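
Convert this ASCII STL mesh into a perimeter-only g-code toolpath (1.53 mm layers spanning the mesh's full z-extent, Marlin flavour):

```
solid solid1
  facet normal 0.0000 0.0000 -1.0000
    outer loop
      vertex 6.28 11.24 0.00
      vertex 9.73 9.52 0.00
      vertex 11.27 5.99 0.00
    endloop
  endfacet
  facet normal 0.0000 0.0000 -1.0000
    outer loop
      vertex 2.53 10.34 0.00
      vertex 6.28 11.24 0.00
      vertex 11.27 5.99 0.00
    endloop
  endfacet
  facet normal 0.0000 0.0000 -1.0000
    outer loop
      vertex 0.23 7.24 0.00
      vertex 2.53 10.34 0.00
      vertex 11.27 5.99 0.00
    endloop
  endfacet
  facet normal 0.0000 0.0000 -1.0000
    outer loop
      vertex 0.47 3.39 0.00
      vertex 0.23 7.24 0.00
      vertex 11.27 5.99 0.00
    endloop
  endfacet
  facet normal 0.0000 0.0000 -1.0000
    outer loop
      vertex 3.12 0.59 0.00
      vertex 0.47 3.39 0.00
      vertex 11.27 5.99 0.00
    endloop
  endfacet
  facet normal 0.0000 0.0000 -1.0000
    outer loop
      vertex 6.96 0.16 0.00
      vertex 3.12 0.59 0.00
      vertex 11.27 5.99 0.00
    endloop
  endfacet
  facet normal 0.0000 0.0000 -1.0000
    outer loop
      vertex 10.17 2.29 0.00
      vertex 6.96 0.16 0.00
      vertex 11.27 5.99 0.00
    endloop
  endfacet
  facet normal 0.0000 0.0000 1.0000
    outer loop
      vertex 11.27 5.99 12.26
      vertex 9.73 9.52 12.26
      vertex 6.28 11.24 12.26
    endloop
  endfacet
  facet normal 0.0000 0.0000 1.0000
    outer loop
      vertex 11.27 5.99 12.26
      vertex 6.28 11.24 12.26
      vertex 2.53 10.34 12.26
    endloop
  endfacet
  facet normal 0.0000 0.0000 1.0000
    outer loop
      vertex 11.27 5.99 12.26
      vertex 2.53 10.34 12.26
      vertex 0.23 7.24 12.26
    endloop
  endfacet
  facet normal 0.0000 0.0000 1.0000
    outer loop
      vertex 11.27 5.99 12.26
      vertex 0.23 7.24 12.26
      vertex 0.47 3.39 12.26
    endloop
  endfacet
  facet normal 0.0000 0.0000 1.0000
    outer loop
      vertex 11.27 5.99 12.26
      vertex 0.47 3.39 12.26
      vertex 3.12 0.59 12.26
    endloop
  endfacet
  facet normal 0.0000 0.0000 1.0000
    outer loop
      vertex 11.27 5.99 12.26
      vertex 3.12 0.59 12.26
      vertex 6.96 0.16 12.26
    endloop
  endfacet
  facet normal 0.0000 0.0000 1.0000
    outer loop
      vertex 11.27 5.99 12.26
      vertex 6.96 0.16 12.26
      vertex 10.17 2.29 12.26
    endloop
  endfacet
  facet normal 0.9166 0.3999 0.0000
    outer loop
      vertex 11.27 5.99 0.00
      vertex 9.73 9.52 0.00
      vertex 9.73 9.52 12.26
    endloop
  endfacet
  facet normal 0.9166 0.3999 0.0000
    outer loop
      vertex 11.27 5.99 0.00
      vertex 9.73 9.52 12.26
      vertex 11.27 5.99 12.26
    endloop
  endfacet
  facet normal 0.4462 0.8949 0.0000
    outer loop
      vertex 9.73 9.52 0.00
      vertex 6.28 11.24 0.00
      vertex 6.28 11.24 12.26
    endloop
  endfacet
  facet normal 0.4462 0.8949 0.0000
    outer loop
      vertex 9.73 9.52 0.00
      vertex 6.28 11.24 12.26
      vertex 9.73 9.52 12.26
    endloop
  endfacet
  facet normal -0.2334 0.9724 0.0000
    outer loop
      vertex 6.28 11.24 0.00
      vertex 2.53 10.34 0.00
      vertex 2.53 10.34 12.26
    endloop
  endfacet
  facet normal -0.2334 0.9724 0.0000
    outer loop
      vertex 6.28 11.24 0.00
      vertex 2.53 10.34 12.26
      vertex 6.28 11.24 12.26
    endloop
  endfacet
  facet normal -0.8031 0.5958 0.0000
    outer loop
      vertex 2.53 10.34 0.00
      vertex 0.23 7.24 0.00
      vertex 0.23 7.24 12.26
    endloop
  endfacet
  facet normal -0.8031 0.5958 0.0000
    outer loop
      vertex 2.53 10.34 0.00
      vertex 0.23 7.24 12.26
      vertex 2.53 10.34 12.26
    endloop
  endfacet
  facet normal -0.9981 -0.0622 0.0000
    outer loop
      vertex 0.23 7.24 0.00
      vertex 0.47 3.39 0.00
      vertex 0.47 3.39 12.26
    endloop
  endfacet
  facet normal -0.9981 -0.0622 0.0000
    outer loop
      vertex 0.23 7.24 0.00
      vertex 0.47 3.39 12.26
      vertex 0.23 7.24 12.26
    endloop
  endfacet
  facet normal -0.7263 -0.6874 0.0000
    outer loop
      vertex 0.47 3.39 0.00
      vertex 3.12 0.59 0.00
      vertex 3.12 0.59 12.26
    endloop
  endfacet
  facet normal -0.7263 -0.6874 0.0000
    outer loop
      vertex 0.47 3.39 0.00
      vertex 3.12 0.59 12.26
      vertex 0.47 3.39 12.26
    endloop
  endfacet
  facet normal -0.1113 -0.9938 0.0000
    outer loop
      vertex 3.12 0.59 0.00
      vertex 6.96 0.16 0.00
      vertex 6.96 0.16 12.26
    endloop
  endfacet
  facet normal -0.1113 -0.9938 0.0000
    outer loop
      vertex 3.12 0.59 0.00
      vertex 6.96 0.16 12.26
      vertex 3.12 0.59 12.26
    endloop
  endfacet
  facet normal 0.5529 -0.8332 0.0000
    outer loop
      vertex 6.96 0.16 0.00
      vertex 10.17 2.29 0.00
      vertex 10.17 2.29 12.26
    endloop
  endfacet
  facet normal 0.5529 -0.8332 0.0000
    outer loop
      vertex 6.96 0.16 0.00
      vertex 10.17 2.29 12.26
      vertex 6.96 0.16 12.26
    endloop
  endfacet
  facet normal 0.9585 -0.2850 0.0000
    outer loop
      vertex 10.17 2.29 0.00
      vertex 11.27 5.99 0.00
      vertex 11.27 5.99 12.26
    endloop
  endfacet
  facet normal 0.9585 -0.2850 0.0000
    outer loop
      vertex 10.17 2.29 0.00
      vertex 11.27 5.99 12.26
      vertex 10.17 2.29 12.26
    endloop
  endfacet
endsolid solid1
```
; perimeter-only toolpath
G21 ; units = mm
G90 ; absolute positioning
G28 ; home
; layer 1
G0 Z1.53
G0 X11.27 Y5.99
G1 X9.73 Y9.52
G1 X6.28 Y11.24
G1 X2.53 Y10.34
G1 X0.23 Y7.24
G1 X0.47 Y3.39
G1 X3.12 Y0.59
G1 X6.96 Y0.16
G1 X10.17 Y2.29
G1 X11.27 Y5.99
; layer 2
G0 Z3.06
G0 X11.27 Y5.99
G1 X9.73 Y9.52
G1 X6.28 Y11.24
G1 X2.53 Y10.34
G1 X0.23 Y7.24
G1 X0.47 Y3.39
G1 X3.12 Y0.59
G1 X6.96 Y0.16
G1 X10.17 Y2.29
G1 X11.27 Y5.99
; layer 3
G0 Z4.60
G0 X11.27 Y5.99
G1 X9.73 Y9.52
G1 X6.28 Y11.24
G1 X2.53 Y10.34
G1 X0.23 Y7.24
G1 X0.47 Y3.39
G1 X3.12 Y0.59
G1 X6.96 Y0.16
G1 X10.17 Y2.29
G1 X11.27 Y5.99
; layer 4
G0 Z6.13
G0 X11.27 Y5.99
G1 X9.73 Y9.52
G1 X6.28 Y11.24
G1 X2.53 Y10.34
G1 X0.23 Y7.24
G1 X0.47 Y3.39
G1 X3.12 Y0.59
G1 X6.96 Y0.16
G1 X10.17 Y2.29
G1 X11.27 Y5.99
; layer 5
G0 Z7.66
G0 X11.27 Y5.99
G1 X9.73 Y9.52
G1 X6.28 Y11.24
G1 X2.53 Y10.34
G1 X0.23 Y7.24
G1 X0.47 Y3.39
G1 X3.12 Y0.59
G1 X6.96 Y0.16
G1 X10.17 Y2.29
G1 X11.27 Y5.99
; layer 6
G0 Z9.20
G0 X11.27 Y5.99
G1 X9.73 Y9.52
G1 X6.28 Y11.24
G1 X2.53 Y10.34
G1 X0.23 Y7.24
G1 X0.47 Y3.39
G1 X3.12 Y0.59
G1 X6.96 Y0.16
G1 X10.17 Y2.29
G1 X11.27 Y5.99
; layer 7
G0 Z10.73
G0 X11.27 Y5.99
G1 X9.73 Y9.52
G1 X6.28 Y11.24
G1 X2.53 Y10.34
G1 X0.23 Y7.24
G1 X0.47 Y3.39
G1 X3.12 Y0.59
G1 X6.96 Y0.16
G1 X10.17 Y2.29
G1 X11.27 Y5.99
; layer 8
G0 Z12.26
G0 X11.27 Y5.99
G1 X9.73 Y9.52
G1 X6.28 Y11.24
G1 X2.53 Y10.34
G1 X0.23 Y7.24
G1 X0.47 Y3.39
G1 X3.12 Y0.59
G1 X6.96 Y0.16
G1 X10.17 Y2.29
G1 X11.27 Y5.99
M2 ; end

The solid is a regular 9-sided prism (a cylinder approximated with 9 flat sides), circumscribed radius ≈ 5.64 mm, height ≈ 12.3 mm. Slicing at Δz = 1.53 mm — 8 equal slices spanning the solid's height, so layer i sits at z = i·h/8 — gives 8 non-empty perimeters. Each is a 9-segment closed polygon; G0 lifts to the layer z and rapids to the start vertex, then G1 traces the edges.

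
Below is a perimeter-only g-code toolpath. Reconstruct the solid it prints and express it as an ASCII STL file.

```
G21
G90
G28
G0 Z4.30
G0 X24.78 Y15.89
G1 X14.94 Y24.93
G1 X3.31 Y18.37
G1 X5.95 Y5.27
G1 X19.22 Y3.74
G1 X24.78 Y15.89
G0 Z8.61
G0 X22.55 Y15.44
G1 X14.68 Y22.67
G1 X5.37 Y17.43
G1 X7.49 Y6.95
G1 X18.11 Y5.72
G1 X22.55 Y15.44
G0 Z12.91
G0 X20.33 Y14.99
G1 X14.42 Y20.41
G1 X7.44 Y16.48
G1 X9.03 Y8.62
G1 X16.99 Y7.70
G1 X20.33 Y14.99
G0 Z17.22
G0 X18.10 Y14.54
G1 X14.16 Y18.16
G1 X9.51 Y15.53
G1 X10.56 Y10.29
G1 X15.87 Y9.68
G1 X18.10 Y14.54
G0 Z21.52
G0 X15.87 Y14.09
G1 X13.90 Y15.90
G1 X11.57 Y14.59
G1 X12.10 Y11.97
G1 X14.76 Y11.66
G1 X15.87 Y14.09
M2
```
solid part
  facet normal 0.0000 0.0000 -1.0000
    outer loop
      vertex 1.24 19.32 0.00
      vertex 15.20 27.19 0.00
      vertex 27.01 16.34 0.00
    endloop
  endfacet
  facet normal 0.0000 0.0000 -1.0000
    outer loop
      vertex 4.41 3.60 0.00
      vertex 1.24 19.32 0.00
      vertex 27.01 16.34 0.00
    endloop
  endfacet
  facet normal 0.0000 0.0000 -1.0000
    outer loop
      vertex 20.34 1.76 0.00
      vertex 4.41 3.60 0.00
      vertex 27.01 16.34 0.00
    endloop
  endfacet
  facet normal 0.6222 0.6772 0.3928
    outer loop
      vertex 27.01 16.34 0.00
      vertex 15.20 27.19 0.00
      vertex 13.64 13.64 25.83
    endloop
  endfacet
  facet normal -0.4516 0.8010 0.3929
    outer loop
      vertex 15.20 27.19 0.00
      vertex 1.24 19.32 0.00
      vertex 13.64 13.64 25.83
    endloop
  endfacet
  facet normal -0.9015 -0.1818 0.3928
    outer loop
      vertex 1.24 19.32 0.00
      vertex 4.41 3.60 0.00
      vertex 13.64 13.64 25.83
    endloop
  endfacet
  facet normal -0.1055 -0.9136 0.3928
    outer loop
      vertex 4.41 3.60 0.00
      vertex 20.34 1.76 0.00
      vertex 13.64 13.64 25.83
    endloop
  endfacet
  facet normal 0.8362 -0.3826 0.3929
    outer loop
      vertex 20.34 1.76 0.00
      vertex 27.01 16.34 0.00
      vertex 13.64 13.64 25.83
    endloop
  endfacet
endsolid part

The G0 Z moves step by Δz≈4.30 mm. The G1 loops shrink linearly with z, so the solid tapers from its base footprint up to z≈25.8. Closing with a flat bottom cap and the tapered top and triangulating gives 8 facets — a regular 5-sided pyramid, base circumscribed radius ≈ 13.6 mm, apex at z ≈ 25.8 mm.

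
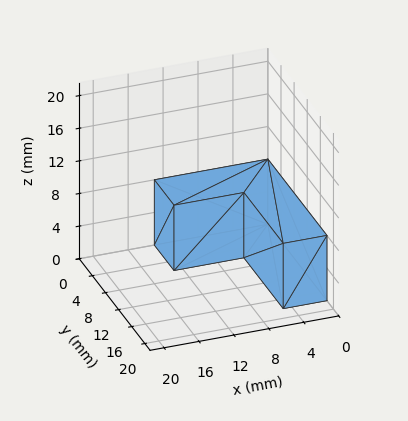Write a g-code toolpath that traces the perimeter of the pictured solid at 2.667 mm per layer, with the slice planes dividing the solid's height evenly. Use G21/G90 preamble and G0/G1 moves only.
Reading the render: the shape is an L-shaped prism: outer 13 × 18 mm, arm thicknesses ≈ 6 mm (horizontal) and 5 mm (vertical), extruded 8 mm in z (dimensions read to the nearest mm from the axis ticks). For the g-code, the solid's height is divided into equal slices at the stated Δz and each level perimeter traced with G1 moves after a G0 lift.

; perimeter-only toolpath
G21 ; units = mm
G90 ; absolute positioning
G28 ; home
; layer 1
G0 Z2.667
G0 X0.000 Y0.000
G1 X13.000 Y0.000
G1 X13.000 Y6.000
G1 X5.000 Y6.000
G1 X5.000 Y18.000
G1 X0.000 Y18.000
G1 X0.000 Y0.000
; layer 2
G0 Z5.333
G0 X0.000 Y0.000
G1 X13.000 Y0.000
G1 X13.000 Y6.000
G1 X5.000 Y6.000
G1 X5.000 Y18.000
G1 X0.000 Y18.000
G1 X0.000 Y0.000
; layer 3
G0 Z8.000
G0 X0.000 Y0.000
G1 X13.000 Y0.000
G1 X13.000 Y6.000
G1 X5.000 Y6.000
G1 X5.000 Y18.000
G1 X0.000 Y18.000
G1 X0.000 Y0.000
M2 ; end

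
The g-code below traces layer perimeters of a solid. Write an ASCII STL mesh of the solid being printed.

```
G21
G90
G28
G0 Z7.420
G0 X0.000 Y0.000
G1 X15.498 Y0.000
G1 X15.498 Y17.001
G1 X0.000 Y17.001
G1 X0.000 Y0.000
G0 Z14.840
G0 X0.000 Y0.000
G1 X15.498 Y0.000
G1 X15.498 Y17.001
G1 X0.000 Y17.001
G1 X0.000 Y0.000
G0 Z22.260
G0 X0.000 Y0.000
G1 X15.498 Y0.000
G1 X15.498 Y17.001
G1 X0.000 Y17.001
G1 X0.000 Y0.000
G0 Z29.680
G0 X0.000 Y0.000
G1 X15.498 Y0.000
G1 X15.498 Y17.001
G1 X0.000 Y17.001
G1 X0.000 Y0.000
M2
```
solid part
  facet normal 0.0000 0.0000 -1.0000
    outer loop
      vertex 15.498 17.001 0.000
      vertex 15.498 0.000 0.000
      vertex 0.000 0.000 0.000
    endloop
  endfacet
  facet normal 0.0000 0.0000 -1.0000
    outer loop
      vertex 0.000 17.001 0.000
      vertex 15.498 17.001 0.000
      vertex 0.000 0.000 0.000
    endloop
  endfacet
  facet normal 0.0000 0.0000 1.0000
    outer loop
      vertex 0.000 0.000 29.680
      vertex 15.498 0.000 29.680
      vertex 15.498 17.001 29.680
    endloop
  endfacet
  facet normal 0.0000 0.0000 1.0000
    outer loop
      vertex 0.000 0.000 29.680
      vertex 15.498 17.001 29.680
      vertex 0.000 17.001 29.680
    endloop
  endfacet
  facet normal 0.0000 -1.0000 0.0000
    outer loop
      vertex 0.000 0.000 0.000
      vertex 15.498 0.000 0.000
      vertex 15.498 0.000 29.680
    endloop
  endfacet
  facet normal 0.0000 -1.0000 0.0000
    outer loop
      vertex 0.000 0.000 0.000
      vertex 15.498 0.000 29.680
      vertex 0.000 0.000 29.680
    endloop
  endfacet
  facet normal 0.0000 1.0000 0.0000
    outer loop
      vertex 15.498 17.001 29.680
      vertex 15.498 17.001 0.000
      vertex 0.000 17.001 0.000
    endloop
  endfacet
  facet normal 0.0000 1.0000 0.0000
    outer loop
      vertex 0.000 17.001 29.680
      vertex 15.498 17.001 29.680
      vertex 0.000 17.001 0.000
    endloop
  endfacet
  facet normal -1.0000 0.0000 0.0000
    outer loop
      vertex 0.000 17.001 29.680
      vertex 0.000 17.001 0.000
      vertex 0.000 0.000 0.000
    endloop
  endfacet
  facet normal -1.0000 0.0000 0.0000
    outer loop
      vertex 0.000 0.000 29.680
      vertex 0.000 17.001 29.680
      vertex 0.000 0.000 0.000
    endloop
  endfacet
  facet normal 1.0000 0.0000 0.0000
    outer loop
      vertex 15.498 0.000 0.000
      vertex 15.498 17.001 0.000
      vertex 15.498 17.001 29.680
    endloop
  endfacet
  facet normal 1.0000 0.0000 0.0000
    outer loop
      vertex 15.498 0.000 0.000
      vertex 15.498 17.001 29.680
      vertex 15.498 0.000 29.680
    endloop
  endfacet
endsolid part

The G0 Z moves step by Δz≈7.420 mm. Every layer's G1 loop is the same polygon, so the solid is a straight extrusion of it from z=0 to z≈29.7. Closing with flat bottom and top caps and triangulating gives 12 facets — a rectangular box, roughly 15.5 × 17 mm footprint and 29.7 mm tall.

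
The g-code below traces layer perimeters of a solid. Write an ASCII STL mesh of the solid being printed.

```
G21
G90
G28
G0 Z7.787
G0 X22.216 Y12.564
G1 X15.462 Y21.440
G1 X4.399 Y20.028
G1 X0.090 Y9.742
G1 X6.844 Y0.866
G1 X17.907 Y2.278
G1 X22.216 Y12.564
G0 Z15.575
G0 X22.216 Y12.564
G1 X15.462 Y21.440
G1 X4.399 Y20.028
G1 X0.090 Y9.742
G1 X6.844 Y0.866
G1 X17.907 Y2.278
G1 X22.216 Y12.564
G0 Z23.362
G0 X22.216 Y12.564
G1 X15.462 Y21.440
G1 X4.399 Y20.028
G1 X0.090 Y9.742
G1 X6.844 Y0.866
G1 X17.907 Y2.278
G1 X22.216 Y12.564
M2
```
solid part
  facet normal 0.0000 0.0000 -1.0000
    outer loop
      vertex 4.399 20.028 0.000
      vertex 15.462 21.440 0.000
      vertex 22.216 12.564 0.000
    endloop
  endfacet
  facet normal 0.0000 0.0000 -1.0000
    outer loop
      vertex 0.090 9.742 0.000
      vertex 4.399 20.028 0.000
      vertex 22.216 12.564 0.000
    endloop
  endfacet
  facet normal 0.0000 0.0000 -1.0000
    outer loop
      vertex 6.844 0.866 0.000
      vertex 0.090 9.742 0.000
      vertex 22.216 12.564 0.000
    endloop
  endfacet
  facet normal 0.0000 0.0000 -1.0000
    outer loop
      vertex 17.907 2.278 0.000
      vertex 6.844 0.866 0.000
      vertex 22.216 12.564 0.000
    endloop
  endfacet
  facet normal 0.0000 0.0000 1.0000
    outer loop
      vertex 22.216 12.564 23.362
      vertex 15.462 21.440 23.362
      vertex 4.399 20.028 23.362
    endloop
  endfacet
  facet normal 0.0000 0.0000 1.0000
    outer loop
      vertex 22.216 12.564 23.362
      vertex 4.399 20.028 23.362
      vertex 0.090 9.742 23.362
    endloop
  endfacet
  facet normal 0.0000 0.0000 1.0000
    outer loop
      vertex 22.216 12.564 23.362
      vertex 0.090 9.742 23.362
      vertex 6.844 0.866 23.362
    endloop
  endfacet
  facet normal 0.0000 0.0000 1.0000
    outer loop
      vertex 22.216 12.564 23.362
      vertex 6.844 0.866 23.362
      vertex 17.907 2.278 23.362
    endloop
  endfacet
  facet normal 0.7958 0.6056 0.0000
    outer loop
      vertex 22.216 12.564 0.000
      vertex 15.462 21.440 0.000
      vertex 15.462 21.440 23.362
    endloop
  endfacet
  facet normal 0.7958 0.6056 0.0000
    outer loop
      vertex 22.216 12.564 0.000
      vertex 15.462 21.440 23.362
      vertex 22.216 12.564 23.362
    endloop
  endfacet
  facet normal -0.1266 0.9920 0.0000
    outer loop
      vertex 15.462 21.440 0.000
      vertex 4.399 20.028 0.000
      vertex 4.399 20.028 23.362
    endloop
  endfacet
  facet normal -0.1266 0.9920 0.0000
    outer loop
      vertex 15.462 21.440 0.000
      vertex 4.399 20.028 23.362
      vertex 15.462 21.440 23.362
    endloop
  endfacet
  facet normal -0.9223 0.3864 0.0000
    outer loop
      vertex 4.399 20.028 0.000
      vertex 0.090 9.742 0.000
      vertex 0.090 9.742 23.362
    endloop
  endfacet
  facet normal -0.9223 0.3864 0.0000
    outer loop
      vertex 4.399 20.028 0.000
      vertex 0.090 9.742 23.362
      vertex 4.399 20.028 23.362
    endloop
  endfacet
  facet normal -0.7958 -0.6056 0.0000
    outer loop
      vertex 0.090 9.742 0.000
      vertex 6.844 0.866 0.000
      vertex 6.844 0.866 23.362
    endloop
  endfacet
  facet normal -0.7958 -0.6056 0.0000
    outer loop
      vertex 0.090 9.742 0.000
      vertex 6.844 0.866 23.362
      vertex 0.090 9.742 23.362
    endloop
  endfacet
  facet normal 0.1266 -0.9920 0.0000
    outer loop
      vertex 6.844 0.866 0.000
      vertex 17.907 2.278 0.000
      vertex 17.907 2.278 23.362
    endloop
  endfacet
  facet normal 0.1266 -0.9920 0.0000
    outer loop
      vertex 6.844 0.866 0.000
      vertex 17.907 2.278 23.362
      vertex 6.844 0.866 23.362
    endloop
  endfacet
  facet normal 0.9223 -0.3864 0.0000
    outer loop
      vertex 17.907 2.278 0.000
      vertex 22.216 12.564 0.000
      vertex 22.216 12.564 23.362
    endloop
  endfacet
  facet normal 0.9223 -0.3864 0.0000
    outer loop
      vertex 17.907 2.278 0.000
      vertex 22.216 12.564 23.362
      vertex 17.907 2.278 23.362
    endloop
  endfacet
endsolid part

The G0 Z moves step by Δz≈7.787 mm. Every layer's G1 loop is the same polygon, so the solid is a straight extrusion of it from z=0 to z≈23.4. Closing with flat bottom and top caps and triangulating gives 20 facets — a regular 6-sided prism (a cylinder approximated with 6 flat sides), circumscribed radius ≈ 11.2 mm, height ≈ 23.4 mm.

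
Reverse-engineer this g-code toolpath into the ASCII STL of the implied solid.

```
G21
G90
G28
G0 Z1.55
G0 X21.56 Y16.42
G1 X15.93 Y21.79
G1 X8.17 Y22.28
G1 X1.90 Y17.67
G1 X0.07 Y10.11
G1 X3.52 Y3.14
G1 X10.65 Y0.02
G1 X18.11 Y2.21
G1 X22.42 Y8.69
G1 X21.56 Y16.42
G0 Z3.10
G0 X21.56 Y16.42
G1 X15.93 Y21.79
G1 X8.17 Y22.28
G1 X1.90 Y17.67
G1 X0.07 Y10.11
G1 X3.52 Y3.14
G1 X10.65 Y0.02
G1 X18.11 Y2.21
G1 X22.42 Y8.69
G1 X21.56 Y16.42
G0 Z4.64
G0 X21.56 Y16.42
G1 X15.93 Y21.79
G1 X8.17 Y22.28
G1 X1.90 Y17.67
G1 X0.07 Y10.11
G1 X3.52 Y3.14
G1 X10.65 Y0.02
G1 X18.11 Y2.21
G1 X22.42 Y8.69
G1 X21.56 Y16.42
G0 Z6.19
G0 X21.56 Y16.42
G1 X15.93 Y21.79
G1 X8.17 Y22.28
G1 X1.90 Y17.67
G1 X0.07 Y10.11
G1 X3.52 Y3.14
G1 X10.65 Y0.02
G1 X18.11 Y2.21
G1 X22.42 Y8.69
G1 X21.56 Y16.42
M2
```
solid part
  facet normal 0.0000 0.0000 -1.0000
    outer loop
      vertex 8.17 22.28 0.00
      vertex 15.93 21.79 0.00
      vertex 21.56 16.42 0.00
    endloop
  endfacet
  facet normal 0.0000 0.0000 -1.0000
    outer loop
      vertex 1.90 17.67 0.00
      vertex 8.17 22.28 0.00
      vertex 21.56 16.42 0.00
    endloop
  endfacet
  facet normal 0.0000 0.0000 -1.0000
    outer loop
      vertex 0.07 10.11 0.00
      vertex 1.90 17.67 0.00
      vertex 21.56 16.42 0.00
    endloop
  endfacet
  facet normal 0.0000 0.0000 -1.0000
    outer loop
      vertex 3.52 3.14 0.00
      vertex 0.07 10.11 0.00
      vertex 21.56 16.42 0.00
    endloop
  endfacet
  facet normal 0.0000 0.0000 -1.0000
    outer loop
      vertex 10.65 0.02 0.00
      vertex 3.52 3.14 0.00
      vertex 21.56 16.42 0.00
    endloop
  endfacet
  facet normal 0.0000 0.0000 -1.0000
    outer loop
      vertex 18.11 2.21 0.00
      vertex 10.65 0.02 0.00
      vertex 21.56 16.42 0.00
    endloop
  endfacet
  facet normal 0.0000 0.0000 -1.0000
    outer loop
      vertex 22.42 8.69 0.00
      vertex 18.11 2.21 0.00
      vertex 21.56 16.42 0.00
    endloop
  endfacet
  facet normal 0.0000 0.0000 1.0000
    outer loop
      vertex 21.56 16.42 6.19
      vertex 15.93 21.79 6.19
      vertex 8.17 22.28 6.19
    endloop
  endfacet
  facet normal 0.0000 0.0000 1.0000
    outer loop
      vertex 21.56 16.42 6.19
      vertex 8.17 22.28 6.19
      vertex 1.90 17.67 6.19
    endloop
  endfacet
  facet normal 0.0000 0.0000 1.0000
    outer loop
      vertex 21.56 16.42 6.19
      vertex 1.90 17.67 6.19
      vertex 0.07 10.11 6.19
    endloop
  endfacet
  facet normal 0.0000 0.0000 1.0000
    outer loop
      vertex 21.56 16.42 6.19
      vertex 0.07 10.11 6.19
      vertex 3.52 3.14 6.19
    endloop
  endfacet
  facet normal 0.0000 0.0000 1.0000
    outer loop
      vertex 21.56 16.42 6.19
      vertex 3.52 3.14 6.19
      vertex 10.65 0.02 6.19
    endloop
  endfacet
  facet normal 0.0000 0.0000 1.0000
    outer loop
      vertex 21.56 16.42 6.19
      vertex 10.65 0.02 6.19
      vertex 18.11 2.21 6.19
    endloop
  endfacet
  facet normal 0.0000 0.0000 1.0000
    outer loop
      vertex 21.56 16.42 6.19
      vertex 18.11 2.21 6.19
      vertex 22.42 8.69 6.19
    endloop
  endfacet
  facet normal 0.6902 0.7236 0.0000
    outer loop
      vertex 21.56 16.42 0.00
      vertex 15.93 21.79 0.00
      vertex 15.93 21.79 6.19
    endloop
  endfacet
  facet normal 0.6902 0.7236 0.0000
    outer loop
      vertex 21.56 16.42 0.00
      vertex 15.93 21.79 6.19
      vertex 21.56 16.42 6.19
    endloop
  endfacet
  facet normal 0.0630 0.9980 0.0000
    outer loop
      vertex 15.93 21.79 0.00
      vertex 8.17 22.28 0.00
      vertex 8.17 22.28 6.19
    endloop
  endfacet
  facet normal 0.0630 0.9980 0.0000
    outer loop
      vertex 15.93 21.79 0.00
      vertex 8.17 22.28 6.19
      vertex 15.93 21.79 6.19
    endloop
  endfacet
  facet normal -0.5924 0.8057 0.0000
    outer loop
      vertex 8.17 22.28 0.00
      vertex 1.90 17.67 0.00
      vertex 1.90 17.67 6.19
    endloop
  endfacet
  facet normal -0.5924 0.8057 0.0000
    outer loop
      vertex 8.17 22.28 0.00
      vertex 1.90 17.67 6.19
      vertex 8.17 22.28 6.19
    endloop
  endfacet
  facet normal -0.9719 0.2353 0.0000
    outer loop
      vertex 1.90 17.67 0.00
      vertex 0.07 10.11 0.00
      vertex 0.07 10.11 6.19
    endloop
  endfacet
  facet normal -0.9719 0.2353 0.0000
    outer loop
      vertex 1.90 17.67 0.00
      vertex 0.07 10.11 6.19
      vertex 1.90 17.67 6.19
    endloop
  endfacet
  facet normal -0.8962 -0.4436 0.0000
    outer loop
      vertex 0.07 10.11 0.00
      vertex 3.52 3.14 0.00
      vertex 3.52 3.14 6.19
    endloop
  endfacet
  facet normal -0.8962 -0.4436 0.0000
    outer loop
      vertex 0.07 10.11 0.00
      vertex 3.52 3.14 6.19
      vertex 0.07 10.11 6.19
    endloop
  endfacet
  facet normal -0.4009 -0.9161 0.0000
    outer loop
      vertex 3.52 3.14 0.00
      vertex 10.65 0.02 0.00
      vertex 10.65 0.02 6.19
    endloop
  endfacet
  facet normal -0.4009 -0.9161 0.0000
    outer loop
      vertex 3.52 3.14 0.00
      vertex 10.65 0.02 6.19
      vertex 3.52 3.14 6.19
    endloop
  endfacet
  facet normal 0.2817 -0.9595 0.0000
    outer loop
      vertex 10.65 0.02 0.00
      vertex 18.11 2.21 0.00
      vertex 18.11 2.21 6.19
    endloop
  endfacet
  facet normal 0.2817 -0.9595 0.0000
    outer loop
      vertex 10.65 0.02 0.00
      vertex 18.11 2.21 6.19
      vertex 10.65 0.02 6.19
    endloop
  endfacet
  facet normal 0.8326 -0.5538 0.0000
    outer loop
      vertex 18.11 2.21 0.00
      vertex 22.42 8.69 0.00
      vertex 22.42 8.69 6.19
    endloop
  endfacet
  facet normal 0.8326 -0.5538 0.0000
    outer loop
      vertex 18.11 2.21 0.00
      vertex 22.42 8.69 6.19
      vertex 18.11 2.21 6.19
    endloop
  endfacet
  facet normal 0.9939 0.1106 0.0000
    outer loop
      vertex 22.42 8.69 0.00
      vertex 21.56 16.42 0.00
      vertex 21.56 16.42 6.19
    endloop
  endfacet
  facet normal 0.9939 0.1106 0.0000
    outer loop
      vertex 22.42 8.69 0.00
      vertex 21.56 16.42 6.19
      vertex 22.42 8.69 6.19
    endloop
  endfacet
endsolid part

The G0 Z moves step by Δz≈1.55 mm. Every layer's G1 loop is the same polygon, so the solid is a straight extrusion of it from z=0 to z≈6.19. Closing with flat bottom and top caps and triangulating gives 32 facets — a regular 9-sided prism (a cylinder approximated with 9 flat sides), circumscribed radius ≈ 11.4 mm, height ≈ 6.19 mm.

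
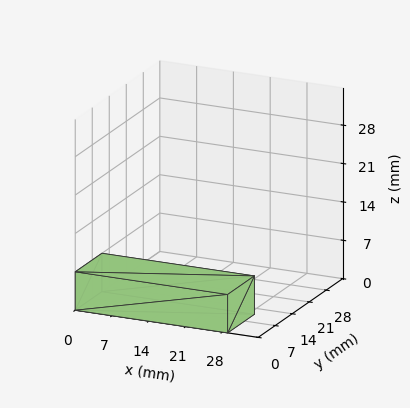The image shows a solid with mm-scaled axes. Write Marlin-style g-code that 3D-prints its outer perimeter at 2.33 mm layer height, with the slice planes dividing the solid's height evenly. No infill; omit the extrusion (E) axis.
Reading the render: the shape is a rectangular box, roughly 29 × 11 mm footprint and 7 mm tall (dimensions read to the nearest mm from the axis ticks). For the g-code, the solid's height is divided into equal slices at the stated Δz and each level perimeter traced with G1 moves after a G0 lift.

; perimeter-only toolpath
G21 ; units = mm
G90 ; absolute positioning
G28 ; home
; layer 1
G0 Z2.33
G0 X0.00 Y0.00
G1 X29.00 Y0.00
G1 X29.00 Y11.00
G1 X0.00 Y11.00
G1 X0.00 Y0.00
; layer 2
G0 Z4.67
G0 X0.00 Y0.00
G1 X29.00 Y0.00
G1 X29.00 Y11.00
G1 X0.00 Y11.00
G1 X0.00 Y0.00
; layer 3
G0 Z7.00
G0 X0.00 Y0.00
G1 X29.00 Y0.00
G1 X29.00 Y11.00
G1 X0.00 Y11.00
G1 X0.00 Y0.00
M2 ; end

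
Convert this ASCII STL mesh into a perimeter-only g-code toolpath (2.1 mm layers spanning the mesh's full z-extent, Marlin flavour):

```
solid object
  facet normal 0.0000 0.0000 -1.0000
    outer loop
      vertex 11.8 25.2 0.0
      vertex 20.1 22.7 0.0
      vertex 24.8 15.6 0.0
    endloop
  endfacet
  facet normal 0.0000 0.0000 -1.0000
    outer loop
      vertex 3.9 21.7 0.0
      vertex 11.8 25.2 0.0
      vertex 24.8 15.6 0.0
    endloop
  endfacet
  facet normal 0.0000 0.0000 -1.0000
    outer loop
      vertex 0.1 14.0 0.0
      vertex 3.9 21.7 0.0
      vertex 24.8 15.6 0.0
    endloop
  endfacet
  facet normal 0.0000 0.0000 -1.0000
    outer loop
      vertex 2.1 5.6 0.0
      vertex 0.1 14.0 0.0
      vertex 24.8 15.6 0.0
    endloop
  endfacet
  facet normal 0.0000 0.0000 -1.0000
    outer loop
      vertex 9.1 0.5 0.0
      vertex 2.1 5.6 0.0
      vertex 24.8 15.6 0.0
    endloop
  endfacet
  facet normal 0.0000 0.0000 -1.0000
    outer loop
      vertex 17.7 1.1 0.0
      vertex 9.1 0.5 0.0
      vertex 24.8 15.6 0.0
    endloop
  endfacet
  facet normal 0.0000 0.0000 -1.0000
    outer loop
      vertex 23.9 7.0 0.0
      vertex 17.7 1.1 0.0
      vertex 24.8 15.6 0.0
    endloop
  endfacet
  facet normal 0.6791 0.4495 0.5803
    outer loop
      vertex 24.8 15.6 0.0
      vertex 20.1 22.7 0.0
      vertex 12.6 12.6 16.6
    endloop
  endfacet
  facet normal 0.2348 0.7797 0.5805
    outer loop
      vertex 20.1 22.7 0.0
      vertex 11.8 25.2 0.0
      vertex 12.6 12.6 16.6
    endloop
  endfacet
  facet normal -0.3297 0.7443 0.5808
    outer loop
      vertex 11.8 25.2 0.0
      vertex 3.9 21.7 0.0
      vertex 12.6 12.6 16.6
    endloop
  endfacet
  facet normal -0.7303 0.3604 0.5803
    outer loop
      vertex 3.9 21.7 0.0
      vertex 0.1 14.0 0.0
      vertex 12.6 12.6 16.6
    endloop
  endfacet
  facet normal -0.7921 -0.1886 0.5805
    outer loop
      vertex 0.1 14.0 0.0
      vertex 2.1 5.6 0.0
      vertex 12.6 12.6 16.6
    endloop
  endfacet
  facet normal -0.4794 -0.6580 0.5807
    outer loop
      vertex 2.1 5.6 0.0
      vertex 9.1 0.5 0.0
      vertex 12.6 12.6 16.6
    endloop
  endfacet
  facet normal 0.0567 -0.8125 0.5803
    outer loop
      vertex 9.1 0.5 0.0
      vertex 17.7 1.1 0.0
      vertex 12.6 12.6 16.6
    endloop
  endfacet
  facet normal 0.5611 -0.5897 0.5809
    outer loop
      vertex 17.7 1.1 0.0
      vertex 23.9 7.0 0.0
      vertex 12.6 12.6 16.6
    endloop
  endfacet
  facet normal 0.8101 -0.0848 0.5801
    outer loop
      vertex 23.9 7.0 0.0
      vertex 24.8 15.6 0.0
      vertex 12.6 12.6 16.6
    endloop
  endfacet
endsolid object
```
; perimeter-only toolpath
G21 ; units = mm
G90 ; absolute positioning
G28 ; home
; layer 1
G0 Z2.1
G0 X23.3 Y15.2
G1 X19.2 Y21.4
G1 X11.9 Y23.6
G1 X5.0 Y20.6
G1 X1.7 Y13.8
G1 X3.4 Y6.5
G1 X9.5 Y2.0
G1 X17.1 Y2.5
G1 X22.5 Y7.7
G1 X23.3 Y15.2
; layer 2
G0 Z4.2
G0 X21.8 Y14.8
G1 X18.2 Y20.2
G1 X12.0 Y22.0
G1 X6.1 Y19.4
G1 X3.2 Y13.7
G1 X4.7 Y7.3
G1 X10.0 Y3.5
G1 X16.4 Y4.0
G1 X21.1 Y8.4
G1 X21.8 Y14.8
; layer 3
G0 Z6.2
G0 X20.2 Y14.5
G1 X17.3 Y18.9
G1 X12.1 Y20.5
G1 X7.2 Y18.3
G1 X4.8 Y13.5
G1 X6.0 Y8.2
G1 X10.4 Y5.0
G1 X15.8 Y5.4
G1 X19.7 Y9.1
G1 X20.2 Y14.5
; layer 4
G0 Z8.3
G0 X18.7 Y14.1
G1 X16.4 Y17.6
G1 X12.2 Y18.9
G1 X8.2 Y17.1
G1 X6.3 Y13.3
G1 X7.3 Y9.1
G1 X10.8 Y6.5
G1 X15.1 Y6.8
G1 X18.2 Y9.8
G1 X18.7 Y14.1
; layer 5
G0 Z10.4
G0 X17.2 Y13.7
G1 X15.4 Y16.4
G1 X12.3 Y17.3
G1 X9.3 Y16.0
G1 X7.9 Y13.1
G1 X8.7 Y10.0
G1 X11.3 Y8.1
G1 X14.5 Y8.3
G1 X16.8 Y10.5
G1 X17.2 Y13.7
; layer 6
G0 Z12.5
G0 X15.6 Y13.3
G1 X14.5 Y15.1
G1 X12.4 Y15.8
G1 X10.4 Y14.9
G1 X9.5 Y12.9
G1 X10.0 Y10.8
G1 X11.7 Y9.6
G1 X13.9 Y9.7
G1 X15.4 Y11.2
G1 X15.6 Y13.3
; layer 7
G0 Z14.5
G0 X14.1 Y13.0
G1 X13.5 Y13.9
G1 X12.5 Y14.2
G1 X11.5 Y13.7
G1 X11.0 Y12.8
G1 X11.3 Y11.7
G1 X12.2 Y11.1
G1 X13.2 Y11.2
G1 X14.0 Y11.9
G1 X14.1 Y13.0
M2 ; end

The solid is a regular 9-sided pyramid, base circumscribed radius ≈ 12.6 mm, apex at z ≈ 16.6 mm. Slicing at Δz = 2.1 mm — 8 equal slices spanning the solid's height, so layer i sits at z = i·h/8 — gives 7 non-empty perimeters. Each is a 9-segment closed polygon; G0 lifts to the layer z and rapids to the start vertex, then G1 traces the edges. The cross-section shrinks linearly with z (the slice at the apex is degenerate and omitted).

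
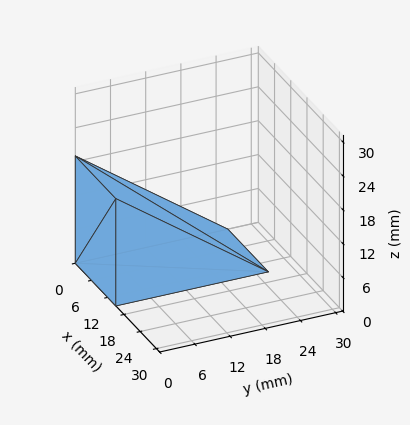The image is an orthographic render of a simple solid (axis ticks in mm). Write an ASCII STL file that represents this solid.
Reading the render: the shape is a wedge (ramp): 15 × 26 mm base, rising to 19 mm along the y=0 edge and sloping linearly to z=0 at y=26 (dimensions read to the nearest mm from the axis ticks). For the STL, each face is triangulated and given an outward normal.

solid part
  facet normal 0.0000 0.0000 -1.0000
    outer loop
      vertex 15.00 26.00 0.00
      vertex 15.00 0.00 0.00
      vertex 0.00 0.00 0.00
    endloop
  endfacet
  facet normal 0.0000 0.0000 -1.0000
    outer loop
      vertex 0.00 26.00 0.00
      vertex 15.00 26.00 0.00
      vertex 0.00 0.00 0.00
    endloop
  endfacet
  facet normal 0.0000 -1.0000 0.0000
    outer loop
      vertex 0.00 0.00 0.00
      vertex 15.00 0.00 0.00
      vertex 15.00 0.00 19.00
    endloop
  endfacet
  facet normal 0.0000 -1.0000 0.0000
    outer loop
      vertex 0.00 0.00 0.00
      vertex 15.00 0.00 19.00
      vertex 0.00 0.00 19.00
    endloop
  endfacet
  facet normal 0.0000 0.5900 0.8074
    outer loop
      vertex 0.00 0.00 19.00
      vertex 15.00 0.00 19.00
      vertex 15.00 26.00 0.00
    endloop
  endfacet
  facet normal 0.0000 0.5900 0.8074
    outer loop
      vertex 0.00 0.00 19.00
      vertex 15.00 26.00 0.00
      vertex 0.00 26.00 0.00
    endloop
  endfacet
  facet normal -1.0000 0.0000 0.0000
    outer loop
      vertex 0.00 0.00 19.00
      vertex 0.00 26.00 0.00
      vertex 0.00 0.00 0.00
    endloop
  endfacet
  facet normal 1.0000 0.0000 0.0000
    outer loop
      vertex 15.00 0.00 0.00
      vertex 15.00 26.00 0.00
      vertex 15.00 0.00 19.00
    endloop
  endfacet
endsolid part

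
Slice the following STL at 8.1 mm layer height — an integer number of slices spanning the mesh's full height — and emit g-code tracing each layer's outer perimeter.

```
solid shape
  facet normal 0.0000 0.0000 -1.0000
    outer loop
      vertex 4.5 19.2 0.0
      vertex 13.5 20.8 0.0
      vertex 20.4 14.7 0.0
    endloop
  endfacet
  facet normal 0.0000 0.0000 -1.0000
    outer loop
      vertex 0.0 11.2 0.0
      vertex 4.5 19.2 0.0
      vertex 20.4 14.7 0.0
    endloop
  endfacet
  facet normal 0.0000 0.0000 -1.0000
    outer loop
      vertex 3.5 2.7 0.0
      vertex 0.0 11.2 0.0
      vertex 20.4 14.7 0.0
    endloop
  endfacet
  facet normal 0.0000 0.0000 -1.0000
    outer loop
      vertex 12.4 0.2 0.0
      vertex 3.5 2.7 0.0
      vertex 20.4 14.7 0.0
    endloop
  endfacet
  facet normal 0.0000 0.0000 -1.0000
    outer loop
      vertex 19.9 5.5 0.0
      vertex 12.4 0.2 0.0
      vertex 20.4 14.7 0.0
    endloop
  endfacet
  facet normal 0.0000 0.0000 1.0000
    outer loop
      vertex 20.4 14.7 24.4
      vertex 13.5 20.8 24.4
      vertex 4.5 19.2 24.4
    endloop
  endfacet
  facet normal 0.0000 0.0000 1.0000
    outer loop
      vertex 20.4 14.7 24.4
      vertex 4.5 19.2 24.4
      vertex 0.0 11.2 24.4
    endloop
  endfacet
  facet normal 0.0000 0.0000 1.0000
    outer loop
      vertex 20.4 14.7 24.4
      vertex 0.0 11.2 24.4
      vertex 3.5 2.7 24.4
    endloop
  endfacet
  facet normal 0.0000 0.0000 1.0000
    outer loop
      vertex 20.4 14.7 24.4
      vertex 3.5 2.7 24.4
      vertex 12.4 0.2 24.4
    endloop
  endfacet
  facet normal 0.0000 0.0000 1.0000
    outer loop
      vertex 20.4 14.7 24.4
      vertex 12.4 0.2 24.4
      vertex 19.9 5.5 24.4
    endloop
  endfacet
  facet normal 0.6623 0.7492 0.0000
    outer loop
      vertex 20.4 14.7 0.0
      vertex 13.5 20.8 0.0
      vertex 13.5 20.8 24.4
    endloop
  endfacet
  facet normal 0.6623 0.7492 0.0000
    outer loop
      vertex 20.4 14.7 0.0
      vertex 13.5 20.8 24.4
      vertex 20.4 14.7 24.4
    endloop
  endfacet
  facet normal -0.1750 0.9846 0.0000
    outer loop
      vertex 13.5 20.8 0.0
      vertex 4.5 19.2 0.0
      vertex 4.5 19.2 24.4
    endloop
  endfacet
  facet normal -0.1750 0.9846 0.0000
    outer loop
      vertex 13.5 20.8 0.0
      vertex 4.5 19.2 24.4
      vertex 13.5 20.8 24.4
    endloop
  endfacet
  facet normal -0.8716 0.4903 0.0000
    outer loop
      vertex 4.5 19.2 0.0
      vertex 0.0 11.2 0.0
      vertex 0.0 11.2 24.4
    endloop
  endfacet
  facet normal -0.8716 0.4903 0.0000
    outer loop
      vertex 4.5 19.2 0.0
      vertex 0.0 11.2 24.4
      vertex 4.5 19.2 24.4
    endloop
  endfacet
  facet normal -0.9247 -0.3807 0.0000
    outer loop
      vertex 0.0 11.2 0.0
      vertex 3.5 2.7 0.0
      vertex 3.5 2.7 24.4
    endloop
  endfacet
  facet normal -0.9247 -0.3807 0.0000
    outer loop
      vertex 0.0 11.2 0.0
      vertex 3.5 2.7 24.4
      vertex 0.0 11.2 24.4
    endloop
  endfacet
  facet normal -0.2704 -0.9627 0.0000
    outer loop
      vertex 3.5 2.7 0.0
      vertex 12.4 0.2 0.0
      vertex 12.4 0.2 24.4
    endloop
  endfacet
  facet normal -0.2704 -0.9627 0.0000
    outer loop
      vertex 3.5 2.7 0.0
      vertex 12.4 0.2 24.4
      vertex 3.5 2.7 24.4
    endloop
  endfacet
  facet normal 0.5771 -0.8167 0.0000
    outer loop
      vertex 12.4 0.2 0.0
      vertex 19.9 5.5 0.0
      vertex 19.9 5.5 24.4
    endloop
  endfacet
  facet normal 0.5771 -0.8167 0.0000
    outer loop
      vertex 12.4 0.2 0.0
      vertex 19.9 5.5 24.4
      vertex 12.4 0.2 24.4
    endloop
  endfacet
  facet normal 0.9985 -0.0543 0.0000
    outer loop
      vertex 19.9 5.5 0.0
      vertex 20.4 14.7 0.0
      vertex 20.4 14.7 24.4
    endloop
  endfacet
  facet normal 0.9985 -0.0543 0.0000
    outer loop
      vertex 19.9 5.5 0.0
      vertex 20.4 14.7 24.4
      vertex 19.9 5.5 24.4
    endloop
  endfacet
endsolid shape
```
; perimeter-only toolpath
G21 ; units = mm
G90 ; absolute positioning
G28 ; home
; layer 1
G0 Z8.1
G0 X20.4 Y14.7
G1 X13.5 Y20.8
G1 X4.5 Y19.2
G1 X0.0 Y11.2
G1 X3.5 Y2.7
G1 X12.4 Y0.2
G1 X19.9 Y5.5
G1 X20.4 Y14.7
; layer 2
G0 Z16.3
G0 X20.4 Y14.7
G1 X13.5 Y20.8
G1 X4.5 Y19.2
G1 X0.0 Y11.2
G1 X3.5 Y2.7
G1 X12.4 Y0.2
G1 X19.9 Y5.5
G1 X20.4 Y14.7
; layer 3
G0 Z24.4
G0 X20.4 Y14.7
G1 X13.5 Y20.8
G1 X4.5 Y19.2
G1 X0.0 Y11.2
G1 X3.5 Y2.7
G1 X12.4 Y0.2
G1 X19.9 Y5.5
G1 X20.4 Y14.7
M2 ; end

The solid is a regular 7-sided prism (a cylinder approximated with 7 flat sides), circumscribed radius ≈ 10.6 mm, height ≈ 24.4 mm. Slicing at Δz = 8.1 mm — 3 equal slices spanning the solid's height, so layer i sits at z = i·h/3 — gives 3 non-empty perimeters. Each is a 7-segment closed polygon; G0 lifts to the layer z and rapids to the start vertex, then G1 traces the edges.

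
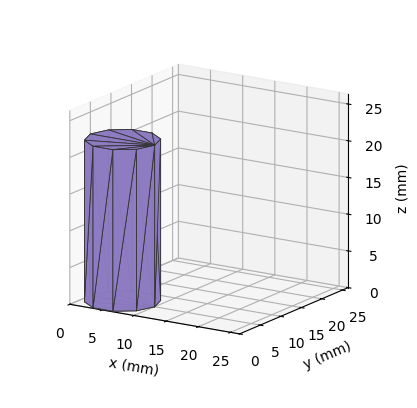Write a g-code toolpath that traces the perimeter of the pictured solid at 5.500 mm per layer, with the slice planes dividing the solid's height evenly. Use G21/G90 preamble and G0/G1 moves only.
Reading the render: the shape is a regular 10-sided prism (a cylinder approximated with 10 flat sides), circumscribed radius ≈ 5 mm, height ≈ 22 mm (dimensions read to the nearest mm from the axis ticks). For the g-code, the solid's height is divided into equal slices at the stated Δz and each level perimeter traced with G1 moves after a G0 lift.

; perimeter-only toolpath
G21 ; units = mm
G90 ; absolute positioning
G28 ; home
; layer 1
G0 Z5.500
G0 X10.000 Y5.000
G1 X9.045 Y7.939
G1 X6.545 Y9.755
G1 X3.455 Y9.755
G1 X0.955 Y7.939
G1 X0.000 Y5.000
G1 X0.955 Y2.061
G1 X3.455 Y0.245
G1 X6.545 Y0.245
G1 X9.045 Y2.061
G1 X10.000 Y5.000
; layer 2
G0 Z11.000
G0 X10.000 Y5.000
G1 X9.045 Y7.939
G1 X6.545 Y9.755
G1 X3.455 Y9.755
G1 X0.955 Y7.939
G1 X0.000 Y5.000
G1 X0.955 Y2.061
G1 X3.455 Y0.245
G1 X6.545 Y0.245
G1 X9.045 Y2.061
G1 X10.000 Y5.000
; layer 3
G0 Z16.500
G0 X10.000 Y5.000
G1 X9.045 Y7.939
G1 X6.545 Y9.755
G1 X3.455 Y9.755
G1 X0.955 Y7.939
G1 X0.000 Y5.000
G1 X0.955 Y2.061
G1 X3.455 Y0.245
G1 X6.545 Y0.245
G1 X9.045 Y2.061
G1 X10.000 Y5.000
; layer 4
G0 Z22.000
G0 X10.000 Y5.000
G1 X9.045 Y7.939
G1 X6.545 Y9.755
G1 X3.455 Y9.755
G1 X0.955 Y7.939
G1 X0.000 Y5.000
G1 X0.955 Y2.061
G1 X3.455 Y0.245
G1 X6.545 Y0.245
G1 X9.045 Y2.061
G1 X10.000 Y5.000
M2 ; end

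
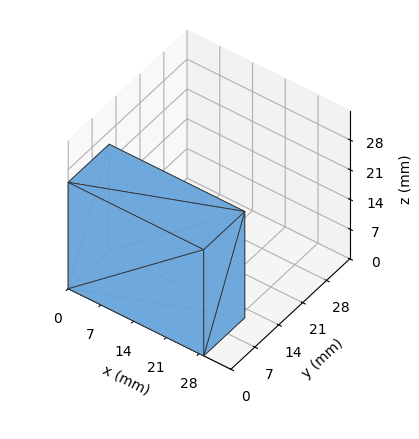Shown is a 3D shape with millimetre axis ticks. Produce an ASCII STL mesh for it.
Reading the render: the shape is a rectangular box, roughly 29 × 12 mm footprint and 25 mm tall (dimensions read to the nearest mm from the axis ticks). For the STL, each face is triangulated and given an outward normal.

solid part
  facet normal 0.0000 0.0000 -1.0000
    outer loop
      vertex 29.000 12.000 0.000
      vertex 29.000 0.000 0.000
      vertex 0.000 0.000 0.000
    endloop
  endfacet
  facet normal 0.0000 0.0000 -1.0000
    outer loop
      vertex 0.000 12.000 0.000
      vertex 29.000 12.000 0.000
      vertex 0.000 0.000 0.000
    endloop
  endfacet
  facet normal 0.0000 0.0000 1.0000
    outer loop
      vertex 0.000 0.000 25.000
      vertex 29.000 0.000 25.000
      vertex 29.000 12.000 25.000
    endloop
  endfacet
  facet normal 0.0000 0.0000 1.0000
    outer loop
      vertex 0.000 0.000 25.000
      vertex 29.000 12.000 25.000
      vertex 0.000 12.000 25.000
    endloop
  endfacet
  facet normal 0.0000 -1.0000 0.0000
    outer loop
      vertex 0.000 0.000 0.000
      vertex 29.000 0.000 0.000
      vertex 29.000 0.000 25.000
    endloop
  endfacet
  facet normal 0.0000 -1.0000 0.0000
    outer loop
      vertex 0.000 0.000 0.000
      vertex 29.000 0.000 25.000
      vertex 0.000 0.000 25.000
    endloop
  endfacet
  facet normal 0.0000 1.0000 0.0000
    outer loop
      vertex 29.000 12.000 25.000
      vertex 29.000 12.000 0.000
      vertex 0.000 12.000 0.000
    endloop
  endfacet
  facet normal 0.0000 1.0000 0.0000
    outer loop
      vertex 0.000 12.000 25.000
      vertex 29.000 12.000 25.000
      vertex 0.000 12.000 0.000
    endloop
  endfacet
  facet normal -1.0000 0.0000 0.0000
    outer loop
      vertex 0.000 12.000 25.000
      vertex 0.000 12.000 0.000
      vertex 0.000 0.000 0.000
    endloop
  endfacet
  facet normal -1.0000 0.0000 0.0000
    outer loop
      vertex 0.000 0.000 25.000
      vertex 0.000 12.000 25.000
      vertex 0.000 0.000 0.000
    endloop
  endfacet
  facet normal 1.0000 0.0000 0.0000
    outer loop
      vertex 29.000 0.000 0.000
      vertex 29.000 12.000 0.000
      vertex 29.000 12.000 25.000
    endloop
  endfacet
  facet normal 1.0000 0.0000 0.0000
    outer loop
      vertex 29.000 0.000 0.000
      vertex 29.000 12.000 25.000
      vertex 29.000 0.000 25.000
    endloop
  endfacet
endsolid part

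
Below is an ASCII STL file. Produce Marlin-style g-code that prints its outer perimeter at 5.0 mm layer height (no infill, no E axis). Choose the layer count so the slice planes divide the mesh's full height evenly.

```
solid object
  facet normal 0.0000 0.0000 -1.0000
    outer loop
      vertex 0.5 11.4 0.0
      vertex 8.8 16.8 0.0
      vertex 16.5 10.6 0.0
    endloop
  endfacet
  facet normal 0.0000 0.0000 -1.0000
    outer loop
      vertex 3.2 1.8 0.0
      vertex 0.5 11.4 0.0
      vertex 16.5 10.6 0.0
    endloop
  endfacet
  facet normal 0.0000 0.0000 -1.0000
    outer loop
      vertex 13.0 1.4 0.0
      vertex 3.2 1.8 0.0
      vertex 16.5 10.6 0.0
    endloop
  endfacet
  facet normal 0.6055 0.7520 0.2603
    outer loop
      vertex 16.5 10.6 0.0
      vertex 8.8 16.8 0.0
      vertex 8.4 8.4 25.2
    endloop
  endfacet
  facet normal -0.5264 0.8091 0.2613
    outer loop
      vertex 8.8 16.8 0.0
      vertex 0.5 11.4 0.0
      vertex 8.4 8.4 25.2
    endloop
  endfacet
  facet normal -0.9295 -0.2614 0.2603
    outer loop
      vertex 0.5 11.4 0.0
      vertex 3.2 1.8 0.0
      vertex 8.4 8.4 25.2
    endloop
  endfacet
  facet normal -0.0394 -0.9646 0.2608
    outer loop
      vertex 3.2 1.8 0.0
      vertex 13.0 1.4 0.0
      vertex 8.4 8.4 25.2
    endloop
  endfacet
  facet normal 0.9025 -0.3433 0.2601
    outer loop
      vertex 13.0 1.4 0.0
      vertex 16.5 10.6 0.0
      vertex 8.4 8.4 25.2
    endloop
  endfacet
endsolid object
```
; perimeter-only toolpath
G21 ; units = mm
G90 ; absolute positioning
G28 ; home
; layer 1
G0 Z5.0
G0 X14.9 Y10.2
G1 X8.7 Y15.1
G1 X2.1 Y10.8
G1 X4.2 Y3.1
G1 X12.1 Y2.8
G1 X14.9 Y10.2
; layer 2
G0 Z10.1
G0 X13.3 Y9.7
G1 X8.6 Y13.4
G1 X3.7 Y10.2
G1 X5.3 Y4.4
G1 X11.2 Y4.2
G1 X13.3 Y9.7
; layer 3
G0 Z15.1
G0 X11.6 Y9.3
G1 X8.6 Y11.8
G1 X5.2 Y9.6
G1 X6.3 Y5.8
G1 X10.2 Y5.6
G1 X11.6 Y9.3
; layer 4
G0 Z20.2
G0 X10.0 Y8.8
G1 X8.5 Y10.1
G1 X6.8 Y9.0
G1 X7.4 Y7.1
G1 X9.3 Y7.0
G1 X10.0 Y8.8
M2 ; end

The solid is a regular 5-sided pyramid, base circumscribed radius ≈ 8.4 mm, apex at z ≈ 25.2 mm. Slicing at Δz = 5.0 mm — 5 equal slices spanning the solid's height, so layer i sits at z = i·h/5 — gives 4 non-empty perimeters. Each is a 5-segment closed polygon; G0 lifts to the layer z and rapids to the start vertex, then G1 traces the edges. The cross-section shrinks linearly with z (the slice at the apex is degenerate and omitted).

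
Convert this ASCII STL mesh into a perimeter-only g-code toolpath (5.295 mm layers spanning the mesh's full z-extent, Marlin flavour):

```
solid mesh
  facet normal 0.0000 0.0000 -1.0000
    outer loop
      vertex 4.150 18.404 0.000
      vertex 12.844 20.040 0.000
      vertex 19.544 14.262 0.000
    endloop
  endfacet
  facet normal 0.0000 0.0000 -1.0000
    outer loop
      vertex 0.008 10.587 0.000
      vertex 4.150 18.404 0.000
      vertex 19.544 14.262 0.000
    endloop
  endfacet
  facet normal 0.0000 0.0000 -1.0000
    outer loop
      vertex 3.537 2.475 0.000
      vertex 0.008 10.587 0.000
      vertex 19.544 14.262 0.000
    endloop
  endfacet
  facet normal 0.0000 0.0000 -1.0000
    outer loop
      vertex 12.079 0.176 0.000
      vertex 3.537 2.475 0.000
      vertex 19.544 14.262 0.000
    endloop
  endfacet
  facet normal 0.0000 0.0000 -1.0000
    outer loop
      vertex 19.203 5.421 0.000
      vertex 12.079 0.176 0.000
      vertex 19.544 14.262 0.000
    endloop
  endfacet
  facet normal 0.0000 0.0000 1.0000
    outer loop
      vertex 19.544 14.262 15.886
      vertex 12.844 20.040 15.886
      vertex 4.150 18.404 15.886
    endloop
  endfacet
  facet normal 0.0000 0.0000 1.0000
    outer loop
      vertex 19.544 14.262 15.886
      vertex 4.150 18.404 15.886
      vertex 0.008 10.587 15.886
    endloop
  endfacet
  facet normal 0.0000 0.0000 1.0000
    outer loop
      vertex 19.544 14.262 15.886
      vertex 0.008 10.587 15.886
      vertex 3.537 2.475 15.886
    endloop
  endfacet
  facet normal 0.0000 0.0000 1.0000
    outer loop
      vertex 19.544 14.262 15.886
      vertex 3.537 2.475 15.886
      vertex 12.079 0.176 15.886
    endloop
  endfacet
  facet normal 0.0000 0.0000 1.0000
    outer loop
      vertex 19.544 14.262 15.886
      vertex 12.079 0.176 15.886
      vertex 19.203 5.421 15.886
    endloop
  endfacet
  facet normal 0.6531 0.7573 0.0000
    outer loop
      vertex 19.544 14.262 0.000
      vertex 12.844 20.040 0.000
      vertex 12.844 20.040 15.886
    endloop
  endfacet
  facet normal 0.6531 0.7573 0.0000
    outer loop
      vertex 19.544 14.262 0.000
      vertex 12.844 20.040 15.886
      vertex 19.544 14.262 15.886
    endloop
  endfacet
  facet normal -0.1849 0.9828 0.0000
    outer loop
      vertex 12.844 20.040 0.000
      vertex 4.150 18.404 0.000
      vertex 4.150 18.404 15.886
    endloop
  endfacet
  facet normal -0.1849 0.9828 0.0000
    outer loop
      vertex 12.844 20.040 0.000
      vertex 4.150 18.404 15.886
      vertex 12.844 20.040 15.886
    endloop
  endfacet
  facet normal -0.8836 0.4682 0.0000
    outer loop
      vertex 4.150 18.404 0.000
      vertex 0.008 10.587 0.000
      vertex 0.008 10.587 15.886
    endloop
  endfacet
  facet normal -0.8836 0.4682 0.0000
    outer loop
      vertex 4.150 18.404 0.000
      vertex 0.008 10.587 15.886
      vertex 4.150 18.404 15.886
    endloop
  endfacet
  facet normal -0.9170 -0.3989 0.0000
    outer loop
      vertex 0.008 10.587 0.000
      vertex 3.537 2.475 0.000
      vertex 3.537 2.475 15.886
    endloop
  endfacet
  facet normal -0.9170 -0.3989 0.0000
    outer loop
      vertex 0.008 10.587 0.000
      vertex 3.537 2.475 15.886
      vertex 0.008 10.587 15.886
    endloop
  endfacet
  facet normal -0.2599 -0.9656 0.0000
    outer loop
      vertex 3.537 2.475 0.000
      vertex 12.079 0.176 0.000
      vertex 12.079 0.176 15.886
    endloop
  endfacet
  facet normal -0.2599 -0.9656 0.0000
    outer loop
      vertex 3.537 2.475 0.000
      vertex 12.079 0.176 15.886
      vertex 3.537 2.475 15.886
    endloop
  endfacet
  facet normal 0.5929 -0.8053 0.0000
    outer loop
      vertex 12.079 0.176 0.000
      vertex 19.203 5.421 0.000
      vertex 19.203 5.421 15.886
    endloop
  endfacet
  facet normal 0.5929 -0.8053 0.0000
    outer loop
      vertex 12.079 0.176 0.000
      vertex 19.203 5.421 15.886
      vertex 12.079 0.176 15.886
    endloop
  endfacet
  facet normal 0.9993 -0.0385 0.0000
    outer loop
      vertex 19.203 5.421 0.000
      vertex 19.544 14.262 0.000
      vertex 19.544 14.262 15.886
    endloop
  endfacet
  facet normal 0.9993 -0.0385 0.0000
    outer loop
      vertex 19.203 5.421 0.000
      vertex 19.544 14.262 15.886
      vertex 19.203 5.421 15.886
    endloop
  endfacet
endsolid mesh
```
; perimeter-only toolpath
G21 ; units = mm
G90 ; absolute positioning
G28 ; home
; layer 1
G0 Z5.295
G0 X19.544 Y14.262
G1 X12.844 Y20.040
G1 X4.150 Y18.404
G1 X0.008 Y10.587
G1 X3.537 Y2.475
G1 X12.079 Y0.176
G1 X19.203 Y5.421
G1 X19.544 Y14.262
; layer 2
G0 Z10.591
G0 X19.544 Y14.262
G1 X12.844 Y20.040
G1 X4.150 Y18.404
G1 X0.008 Y10.587
G1 X3.537 Y2.475
G1 X12.079 Y0.176
G1 X19.203 Y5.421
G1 X19.544 Y14.262
; layer 3
G0 Z15.886
G0 X19.544 Y14.262
G1 X12.844 Y20.040
G1 X4.150 Y18.404
G1 X0.008 Y10.587
G1 X3.537 Y2.475
G1 X12.079 Y0.176
G1 X19.203 Y5.421
G1 X19.544 Y14.262
M2 ; end

The solid is a regular 7-sided prism (a cylinder approximated with 7 flat sides), circumscribed radius ≈ 10.2 mm, height ≈ 15.9 mm. Slicing at Δz = 5.295 mm — 3 equal slices spanning the solid's height, so layer i sits at z = i·h/3 — gives 3 non-empty perimeters. Each is a 7-segment closed polygon; G0 lifts to the layer z and rapids to the start vertex, then G1 traces the edges.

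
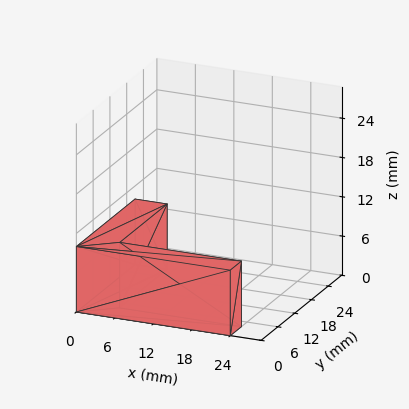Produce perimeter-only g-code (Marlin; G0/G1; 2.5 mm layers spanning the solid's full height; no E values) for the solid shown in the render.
Reading the render: the shape is an L-shaped prism: outer 24 × 21 mm, arm thicknesses ≈ 4 mm (horizontal) and 5 mm (vertical), extruded 10 mm in z (dimensions read to the nearest mm from the axis ticks). For the g-code, the solid's height is divided into equal slices at the stated Δz and each level perimeter traced with G1 moves after a G0 lift.

; perimeter-only toolpath
G21 ; units = mm
G90 ; absolute positioning
G28 ; home
; layer 1
G0 Z2.5
G0 X0.0 Y0.0
G1 X24.0 Y0.0
G1 X24.0 Y4.0
G1 X5.0 Y4.0
G1 X5.0 Y21.0
G1 X0.0 Y21.0
G1 X0.0 Y0.0
; layer 2
G0 Z5.0
G0 X0.0 Y0.0
G1 X24.0 Y0.0
G1 X24.0 Y4.0
G1 X5.0 Y4.0
G1 X5.0 Y21.0
G1 X0.0 Y21.0
G1 X0.0 Y0.0
; layer 3
G0 Z7.5
G0 X0.0 Y0.0
G1 X24.0 Y0.0
G1 X24.0 Y4.0
G1 X5.0 Y4.0
G1 X5.0 Y21.0
G1 X0.0 Y21.0
G1 X0.0 Y0.0
; layer 4
G0 Z10.0
G0 X0.0 Y0.0
G1 X24.0 Y0.0
G1 X24.0 Y4.0
G1 X5.0 Y4.0
G1 X5.0 Y21.0
G1 X0.0 Y21.0
G1 X0.0 Y0.0
M2 ; end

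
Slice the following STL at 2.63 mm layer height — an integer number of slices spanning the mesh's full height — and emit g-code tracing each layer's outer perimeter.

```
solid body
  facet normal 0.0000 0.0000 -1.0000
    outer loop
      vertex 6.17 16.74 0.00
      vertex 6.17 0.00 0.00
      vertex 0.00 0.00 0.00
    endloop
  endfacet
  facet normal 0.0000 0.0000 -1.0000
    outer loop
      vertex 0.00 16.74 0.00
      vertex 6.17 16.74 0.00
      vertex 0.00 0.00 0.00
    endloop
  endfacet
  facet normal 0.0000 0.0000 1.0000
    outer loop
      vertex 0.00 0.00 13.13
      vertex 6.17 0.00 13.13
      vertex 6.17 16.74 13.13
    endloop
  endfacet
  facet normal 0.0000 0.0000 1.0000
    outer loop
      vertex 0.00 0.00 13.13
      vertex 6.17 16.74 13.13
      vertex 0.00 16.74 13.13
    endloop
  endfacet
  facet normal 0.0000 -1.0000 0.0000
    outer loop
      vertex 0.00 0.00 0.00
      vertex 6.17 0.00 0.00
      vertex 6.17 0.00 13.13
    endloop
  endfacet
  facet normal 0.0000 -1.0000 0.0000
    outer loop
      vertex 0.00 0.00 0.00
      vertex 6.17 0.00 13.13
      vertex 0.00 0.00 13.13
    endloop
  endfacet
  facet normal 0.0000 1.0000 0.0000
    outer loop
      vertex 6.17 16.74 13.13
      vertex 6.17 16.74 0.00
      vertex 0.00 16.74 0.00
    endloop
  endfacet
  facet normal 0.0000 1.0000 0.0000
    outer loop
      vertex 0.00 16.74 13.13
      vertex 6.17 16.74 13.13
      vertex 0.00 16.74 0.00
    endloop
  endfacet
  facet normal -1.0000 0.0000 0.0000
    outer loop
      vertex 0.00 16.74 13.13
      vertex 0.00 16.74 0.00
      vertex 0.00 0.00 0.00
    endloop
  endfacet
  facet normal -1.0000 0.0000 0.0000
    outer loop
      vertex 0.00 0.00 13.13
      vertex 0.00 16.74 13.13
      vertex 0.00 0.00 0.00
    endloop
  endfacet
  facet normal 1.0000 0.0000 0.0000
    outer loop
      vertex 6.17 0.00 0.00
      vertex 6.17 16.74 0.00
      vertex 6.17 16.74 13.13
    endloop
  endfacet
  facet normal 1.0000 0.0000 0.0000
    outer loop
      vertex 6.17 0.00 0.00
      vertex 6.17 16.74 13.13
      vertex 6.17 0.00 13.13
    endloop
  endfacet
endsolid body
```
; perimeter-only toolpath
G21 ; units = mm
G90 ; absolute positioning
G28 ; home
; layer 1
G0 Z2.63
G0 X0.00 Y0.00
G1 X6.17 Y0.00
G1 X6.17 Y16.74
G1 X0.00 Y16.74
G1 X0.00 Y0.00
; layer 2
G0 Z5.25
G0 X0.00 Y0.00
G1 X6.17 Y0.00
G1 X6.17 Y16.74
G1 X0.00 Y16.74
G1 X0.00 Y0.00
; layer 3
G0 Z7.88
G0 X0.00 Y0.00
G1 X6.17 Y0.00
G1 X6.17 Y16.74
G1 X0.00 Y16.74
G1 X0.00 Y0.00
; layer 4
G0 Z10.50
G0 X0.00 Y0.00
G1 X6.17 Y0.00
G1 X6.17 Y16.74
G1 X0.00 Y16.74
G1 X0.00 Y0.00
; layer 5
G0 Z13.13
G0 X0.00 Y0.00
G1 X6.17 Y0.00
G1 X6.17 Y16.74
G1 X0.00 Y16.74
G1 X0.00 Y0.00
M2 ; end

The solid is a rectangular box, roughly 6.17 × 16.7 mm footprint and 13.1 mm tall. Slicing at Δz = 2.63 mm — 5 equal slices spanning the solid's height, so layer i sits at z = i·h/5 — gives 5 non-empty perimeters. Each is a 4-segment closed polygon; G0 lifts to the layer z and rapids to the start vertex, then G1 traces the edges.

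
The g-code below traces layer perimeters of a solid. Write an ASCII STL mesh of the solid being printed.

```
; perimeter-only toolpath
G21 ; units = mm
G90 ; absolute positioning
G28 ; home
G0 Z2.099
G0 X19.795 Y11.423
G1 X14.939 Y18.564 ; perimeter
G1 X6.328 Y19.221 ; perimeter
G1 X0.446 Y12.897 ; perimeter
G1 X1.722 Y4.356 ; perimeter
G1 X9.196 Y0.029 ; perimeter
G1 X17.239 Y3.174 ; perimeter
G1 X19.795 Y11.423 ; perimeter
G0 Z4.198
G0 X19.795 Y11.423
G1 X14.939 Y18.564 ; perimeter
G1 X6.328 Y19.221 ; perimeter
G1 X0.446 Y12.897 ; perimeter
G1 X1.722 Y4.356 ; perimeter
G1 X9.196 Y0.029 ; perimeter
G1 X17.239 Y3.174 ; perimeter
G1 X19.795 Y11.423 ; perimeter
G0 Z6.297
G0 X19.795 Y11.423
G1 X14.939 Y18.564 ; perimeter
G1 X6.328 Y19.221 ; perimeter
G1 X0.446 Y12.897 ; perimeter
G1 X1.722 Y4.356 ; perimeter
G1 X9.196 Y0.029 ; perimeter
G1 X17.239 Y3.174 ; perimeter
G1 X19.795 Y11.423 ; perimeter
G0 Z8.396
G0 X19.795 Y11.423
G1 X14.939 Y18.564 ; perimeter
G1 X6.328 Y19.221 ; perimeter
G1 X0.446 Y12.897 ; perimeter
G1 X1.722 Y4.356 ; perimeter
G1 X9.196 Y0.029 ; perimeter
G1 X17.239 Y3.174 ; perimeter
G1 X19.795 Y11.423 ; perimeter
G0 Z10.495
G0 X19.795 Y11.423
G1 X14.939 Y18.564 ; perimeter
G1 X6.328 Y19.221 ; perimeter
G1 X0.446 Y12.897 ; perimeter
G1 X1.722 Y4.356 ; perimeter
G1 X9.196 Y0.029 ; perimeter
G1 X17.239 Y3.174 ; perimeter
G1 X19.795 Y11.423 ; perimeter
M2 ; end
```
solid part
  facet normal 0.0000 0.0000 -1.0000
    outer loop
      vertex 6.328 19.221 0.000
      vertex 14.939 18.564 0.000
      vertex 19.795 11.423 0.000
    endloop
  endfacet
  facet normal 0.0000 0.0000 -1.0000
    outer loop
      vertex 0.446 12.897 0.000
      vertex 6.328 19.221 0.000
      vertex 19.795 11.423 0.000
    endloop
  endfacet
  facet normal 0.0000 0.0000 -1.0000
    outer loop
      vertex 1.722 4.356 0.000
      vertex 0.446 12.897 0.000
      vertex 19.795 11.423 0.000
    endloop
  endfacet
  facet normal 0.0000 0.0000 -1.0000
    outer loop
      vertex 9.196 0.029 0.000
      vertex 1.722 4.356 0.000
      vertex 19.795 11.423 0.000
    endloop
  endfacet
  facet normal 0.0000 0.0000 -1.0000
    outer loop
      vertex 17.239 3.174 0.000
      vertex 9.196 0.029 0.000
      vertex 19.795 11.423 0.000
    endloop
  endfacet
  facet normal 0.0000 0.0000 1.0000
    outer loop
      vertex 19.795 11.423 10.495
      vertex 14.939 18.564 10.495
      vertex 6.328 19.221 10.495
    endloop
  endfacet
  facet normal 0.0000 0.0000 1.0000
    outer loop
      vertex 19.795 11.423 10.495
      vertex 6.328 19.221 10.495
      vertex 0.446 12.897 10.495
    endloop
  endfacet
  facet normal 0.0000 0.0000 1.0000
    outer loop
      vertex 19.795 11.423 10.495
      vertex 0.446 12.897 10.495
      vertex 1.722 4.356 10.495
    endloop
  endfacet
  facet normal 0.0000 0.0000 1.0000
    outer loop
      vertex 19.795 11.423 10.495
      vertex 1.722 4.356 10.495
      vertex 9.196 0.029 10.495
    endloop
  endfacet
  facet normal 0.0000 0.0000 1.0000
    outer loop
      vertex 19.795 11.423 10.495
      vertex 9.196 0.029 10.495
      vertex 17.239 3.174 10.495
    endloop
  endfacet
  facet normal 0.8269 0.5623 0.0000
    outer loop
      vertex 19.795 11.423 0.000
      vertex 14.939 18.564 0.000
      vertex 14.939 18.564 10.495
    endloop
  endfacet
  facet normal 0.8269 0.5623 0.0000
    outer loop
      vertex 19.795 11.423 0.000
      vertex 14.939 18.564 10.495
      vertex 19.795 11.423 10.495
    endloop
  endfacet
  facet normal 0.0761 0.9971 0.0000
    outer loop
      vertex 14.939 18.564 0.000
      vertex 6.328 19.221 0.000
      vertex 6.328 19.221 10.495
    endloop
  endfacet
  facet normal 0.0761 0.9971 0.0000
    outer loop
      vertex 14.939 18.564 0.000
      vertex 6.328 19.221 10.495
      vertex 14.939 18.564 10.495
    endloop
  endfacet
  facet normal -0.7322 0.6811 0.0000
    outer loop
      vertex 6.328 19.221 0.000
      vertex 0.446 12.897 0.000
      vertex 0.446 12.897 10.495
    endloop
  endfacet
  facet normal -0.7322 0.6811 0.0000
    outer loop
      vertex 6.328 19.221 0.000
      vertex 0.446 12.897 10.495
      vertex 6.328 19.221 10.495
    endloop
  endfacet
  facet normal -0.9890 -0.1478 0.0000
    outer loop
      vertex 0.446 12.897 0.000
      vertex 1.722 4.356 0.000
      vertex 1.722 4.356 10.495
    endloop
  endfacet
  facet normal -0.9890 -0.1478 0.0000
    outer loop
      vertex 0.446 12.897 0.000
      vertex 1.722 4.356 10.495
      vertex 0.446 12.897 10.495
    endloop
  endfacet
  facet normal -0.5010 -0.8654 0.0000
    outer loop
      vertex 1.722 4.356 0.000
      vertex 9.196 0.029 0.000
      vertex 9.196 0.029 10.495
    endloop
  endfacet
  facet normal -0.5010 -0.8654 0.0000
    outer loop
      vertex 1.722 4.356 0.000
      vertex 9.196 0.029 10.495
      vertex 1.722 4.356 10.495
    endloop
  endfacet
  facet normal 0.3642 -0.9313 0.0000
    outer loop
      vertex 9.196 0.029 0.000
      vertex 17.239 3.174 0.000
      vertex 17.239 3.174 10.495
    endloop
  endfacet
  facet normal 0.3642 -0.9313 0.0000
    outer loop
      vertex 9.196 0.029 0.000
      vertex 17.239 3.174 10.495
      vertex 9.196 0.029 10.495
    endloop
  endfacet
  facet normal 0.9552 -0.2960 0.0000
    outer loop
      vertex 17.239 3.174 0.000
      vertex 19.795 11.423 0.000
      vertex 19.795 11.423 10.495
    endloop
  endfacet
  facet normal 0.9552 -0.2960 0.0000
    outer loop
      vertex 17.239 3.174 0.000
      vertex 19.795 11.423 10.495
      vertex 17.239 3.174 10.495
    endloop
  endfacet
endsolid part

The G0 Z moves step by Δz≈2.099 mm. Every layer's G1 loop is the same polygon, so the solid is a straight extrusion of it from z=0 to z≈10.5. Closing with flat bottom and top caps and triangulating gives 24 facets — a regular 7-sided prism (a cylinder approximated with 7 flat sides), circumscribed radius ≈ 9.95 mm, height ≈ 10.5 mm.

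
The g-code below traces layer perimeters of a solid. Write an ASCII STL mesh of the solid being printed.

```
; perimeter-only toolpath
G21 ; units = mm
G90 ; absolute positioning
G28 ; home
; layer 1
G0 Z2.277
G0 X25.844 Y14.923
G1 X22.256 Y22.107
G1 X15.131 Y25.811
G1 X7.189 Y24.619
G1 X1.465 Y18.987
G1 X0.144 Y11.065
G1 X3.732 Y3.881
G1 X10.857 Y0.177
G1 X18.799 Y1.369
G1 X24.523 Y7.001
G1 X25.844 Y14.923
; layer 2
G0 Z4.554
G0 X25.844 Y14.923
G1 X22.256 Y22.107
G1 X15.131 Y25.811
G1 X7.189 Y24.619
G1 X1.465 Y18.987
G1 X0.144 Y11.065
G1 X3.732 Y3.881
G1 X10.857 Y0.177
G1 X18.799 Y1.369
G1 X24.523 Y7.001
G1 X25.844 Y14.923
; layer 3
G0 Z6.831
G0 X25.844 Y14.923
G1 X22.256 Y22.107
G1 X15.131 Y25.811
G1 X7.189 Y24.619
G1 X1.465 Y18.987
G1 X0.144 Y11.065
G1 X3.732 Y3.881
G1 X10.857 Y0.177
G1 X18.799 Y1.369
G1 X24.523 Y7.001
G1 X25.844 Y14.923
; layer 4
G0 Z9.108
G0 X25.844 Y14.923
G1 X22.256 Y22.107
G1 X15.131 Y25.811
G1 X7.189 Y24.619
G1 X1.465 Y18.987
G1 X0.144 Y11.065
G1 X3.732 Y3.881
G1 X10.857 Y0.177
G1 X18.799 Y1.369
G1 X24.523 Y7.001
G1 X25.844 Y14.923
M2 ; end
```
solid part
  facet normal 0.0000 0.0000 -1.0000
    outer loop
      vertex 15.131 25.811 0.000
      vertex 22.256 22.107 0.000
      vertex 25.844 14.923 0.000
    endloop
  endfacet
  facet normal 0.0000 0.0000 -1.0000
    outer loop
      vertex 7.189 24.619 0.000
      vertex 15.131 25.811 0.000
      vertex 25.844 14.923 0.000
    endloop
  endfacet
  facet normal 0.0000 0.0000 -1.0000
    outer loop
      vertex 1.465 18.987 0.000
      vertex 7.189 24.619 0.000
      vertex 25.844 14.923 0.000
    endloop
  endfacet
  facet normal 0.0000 0.0000 -1.0000
    outer loop
      vertex 0.144 11.065 0.000
      vertex 1.465 18.987 0.000
      vertex 25.844 14.923 0.000
    endloop
  endfacet
  facet normal 0.0000 0.0000 -1.0000
    outer loop
      vertex 3.732 3.881 0.000
      vertex 0.144 11.065 0.000
      vertex 25.844 14.923 0.000
    endloop
  endfacet
  facet normal 0.0000 0.0000 -1.0000
    outer loop
      vertex 10.857 0.177 0.000
      vertex 3.732 3.881 0.000
      vertex 25.844 14.923 0.000
    endloop
  endfacet
  facet normal 0.0000 0.0000 -1.0000
    outer loop
      vertex 18.799 1.369 0.000
      vertex 10.857 0.177 0.000
      vertex 25.844 14.923 0.000
    endloop
  endfacet
  facet normal 0.0000 0.0000 -1.0000
    outer loop
      vertex 24.523 7.001 0.000
      vertex 18.799 1.369 0.000
      vertex 25.844 14.923 0.000
    endloop
  endfacet
  facet normal 0.0000 0.0000 1.0000
    outer loop
      vertex 25.844 14.923 9.108
      vertex 22.256 22.107 9.108
      vertex 15.131 25.811 9.108
    endloop
  endfacet
  facet normal 0.0000 0.0000 1.0000
    outer loop
      vertex 25.844 14.923 9.108
      vertex 15.131 25.811 9.108
      vertex 7.189 24.619 9.108
    endloop
  endfacet
  facet normal 0.0000 0.0000 1.0000
    outer loop
      vertex 25.844 14.923 9.108
      vertex 7.189 24.619 9.108
      vertex 1.465 18.987 9.108
    endloop
  endfacet
  facet normal 0.0000 0.0000 1.0000
    outer loop
      vertex 25.844 14.923 9.108
      vertex 1.465 18.987 9.108
      vertex 0.144 11.065 9.108
    endloop
  endfacet
  facet normal 0.0000 0.0000 1.0000
    outer loop
      vertex 25.844 14.923 9.108
      vertex 0.144 11.065 9.108
      vertex 3.732 3.881 9.108
    endloop
  endfacet
  facet normal 0.0000 0.0000 1.0000
    outer loop
      vertex 25.844 14.923 9.108
      vertex 3.732 3.881 9.108
      vertex 10.857 0.177 9.108
    endloop
  endfacet
  facet normal 0.0000 0.0000 1.0000
    outer loop
      vertex 25.844 14.923 9.108
      vertex 10.857 0.177 9.108
      vertex 18.799 1.369 9.108
    endloop
  endfacet
  facet normal 0.0000 0.0000 1.0000
    outer loop
      vertex 25.844 14.923 9.108
      vertex 18.799 1.369 9.108
      vertex 24.523 7.001 9.108
    endloop
  endfacet
  facet normal 0.8946 0.4468 0.0000
    outer loop
      vertex 25.844 14.923 0.000
      vertex 22.256 22.107 0.000
      vertex 22.256 22.107 9.108
    endloop
  endfacet
  facet normal 0.8946 0.4468 0.0000
    outer loop
      vertex 25.844 14.923 0.000
      vertex 22.256 22.107 9.108
      vertex 25.844 14.923 9.108
    endloop
  endfacet
  facet normal 0.4613 0.8873 0.0000
    outer loop
      vertex 22.256 22.107 0.000
      vertex 15.131 25.811 0.000
      vertex 15.131 25.811 9.108
    endloop
  endfacet
  facet normal 0.4613 0.8873 0.0000
    outer loop
      vertex 22.256 22.107 0.000
      vertex 15.131 25.811 9.108
      vertex 22.256 22.107 9.108
    endloop
  endfacet
  facet normal -0.1484 0.9889 0.0000
    outer loop
      vertex 15.131 25.811 0.000
      vertex 7.189 24.619 0.000
      vertex 7.189 24.619 9.108
    endloop
  endfacet
  facet normal -0.1484 0.9889 0.0000
    outer loop
      vertex 15.131 25.811 0.000
      vertex 7.189 24.619 9.108
      vertex 15.131 25.811 9.108
    endloop
  endfacet
  facet normal -0.7014 0.7128 0.0000
    outer loop
      vertex 7.189 24.619 0.000
      vertex 1.465 18.987 0.000
      vertex 1.465 18.987 9.108
    endloop
  endfacet
  facet normal -0.7014 0.7128 0.0000
    outer loop
      vertex 7.189 24.619 0.000
      vertex 1.465 18.987 9.108
      vertex 7.189 24.619 9.108
    endloop
  endfacet
  facet normal -0.9864 0.1645 0.0000
    outer loop
      vertex 1.465 18.987 0.000
      vertex 0.144 11.065 0.000
      vertex 0.144 11.065 9.108
    endloop
  endfacet
  facet normal -0.9864 0.1645 0.0000
    outer loop
      vertex 1.465 18.987 0.000
      vertex 0.144 11.065 9.108
      vertex 1.465 18.987 9.108
    endloop
  endfacet
  facet normal -0.8946 -0.4468 0.0000
    outer loop
      vertex 0.144 11.065 0.000
      vertex 3.732 3.881 0.000
      vertex 3.732 3.881 9.108
    endloop
  endfacet
  facet normal -0.8946 -0.4468 0.0000
    outer loop
      vertex 0.144 11.065 0.000
      vertex 3.732 3.881 9.108
      vertex 0.144 11.065 9.108
    endloop
  endfacet
  facet normal -0.4613 -0.8873 0.0000
    outer loop
      vertex 3.732 3.881 0.000
      vertex 10.857 0.177 0.000
      vertex 10.857 0.177 9.108
    endloop
  endfacet
  facet normal -0.4613 -0.8873 0.0000
    outer loop
      vertex 3.732 3.881 0.000
      vertex 10.857 0.177 9.108
      vertex 3.732 3.881 9.108
    endloop
  endfacet
  facet normal 0.1484 -0.9889 0.0000
    outer loop
      vertex 10.857 0.177 0.000
      vertex 18.799 1.369 0.000
      vertex 18.799 1.369 9.108
    endloop
  endfacet
  facet normal 0.1484 -0.9889 0.0000
    outer loop
      vertex 10.857 0.177 0.000
      vertex 18.799 1.369 9.108
      vertex 10.857 0.177 9.108
    endloop
  endfacet
  facet normal 0.7014 -0.7128 0.0000
    outer loop
      vertex 18.799 1.369 0.000
      vertex 24.523 7.001 0.000
      vertex 24.523 7.001 9.108
    endloop
  endfacet
  facet normal 0.7014 -0.7128 0.0000
    outer loop
      vertex 18.799 1.369 0.000
      vertex 24.523 7.001 9.108
      vertex 18.799 1.369 9.108
    endloop
  endfacet
  facet normal 0.9864 -0.1645 0.0000
    outer loop
      vertex 24.523 7.001 0.000
      vertex 25.844 14.923 0.000
      vertex 25.844 14.923 9.108
    endloop
  endfacet
  facet normal 0.9864 -0.1645 0.0000
    outer loop
      vertex 24.523 7.001 0.000
      vertex 25.844 14.923 9.108
      vertex 24.523 7.001 9.108
    endloop
  endfacet
endsolid part

The G0 Z moves step by Δz≈2.277 mm. Every layer's G1 loop is the same polygon, so the solid is a straight extrusion of it from z=0 to z≈9.11. Closing with flat bottom and top caps and triangulating gives 36 facets — a regular 10-sided prism (a cylinder approximated with 10 flat sides), circumscribed radius ≈ 13 mm, height ≈ 9.11 mm.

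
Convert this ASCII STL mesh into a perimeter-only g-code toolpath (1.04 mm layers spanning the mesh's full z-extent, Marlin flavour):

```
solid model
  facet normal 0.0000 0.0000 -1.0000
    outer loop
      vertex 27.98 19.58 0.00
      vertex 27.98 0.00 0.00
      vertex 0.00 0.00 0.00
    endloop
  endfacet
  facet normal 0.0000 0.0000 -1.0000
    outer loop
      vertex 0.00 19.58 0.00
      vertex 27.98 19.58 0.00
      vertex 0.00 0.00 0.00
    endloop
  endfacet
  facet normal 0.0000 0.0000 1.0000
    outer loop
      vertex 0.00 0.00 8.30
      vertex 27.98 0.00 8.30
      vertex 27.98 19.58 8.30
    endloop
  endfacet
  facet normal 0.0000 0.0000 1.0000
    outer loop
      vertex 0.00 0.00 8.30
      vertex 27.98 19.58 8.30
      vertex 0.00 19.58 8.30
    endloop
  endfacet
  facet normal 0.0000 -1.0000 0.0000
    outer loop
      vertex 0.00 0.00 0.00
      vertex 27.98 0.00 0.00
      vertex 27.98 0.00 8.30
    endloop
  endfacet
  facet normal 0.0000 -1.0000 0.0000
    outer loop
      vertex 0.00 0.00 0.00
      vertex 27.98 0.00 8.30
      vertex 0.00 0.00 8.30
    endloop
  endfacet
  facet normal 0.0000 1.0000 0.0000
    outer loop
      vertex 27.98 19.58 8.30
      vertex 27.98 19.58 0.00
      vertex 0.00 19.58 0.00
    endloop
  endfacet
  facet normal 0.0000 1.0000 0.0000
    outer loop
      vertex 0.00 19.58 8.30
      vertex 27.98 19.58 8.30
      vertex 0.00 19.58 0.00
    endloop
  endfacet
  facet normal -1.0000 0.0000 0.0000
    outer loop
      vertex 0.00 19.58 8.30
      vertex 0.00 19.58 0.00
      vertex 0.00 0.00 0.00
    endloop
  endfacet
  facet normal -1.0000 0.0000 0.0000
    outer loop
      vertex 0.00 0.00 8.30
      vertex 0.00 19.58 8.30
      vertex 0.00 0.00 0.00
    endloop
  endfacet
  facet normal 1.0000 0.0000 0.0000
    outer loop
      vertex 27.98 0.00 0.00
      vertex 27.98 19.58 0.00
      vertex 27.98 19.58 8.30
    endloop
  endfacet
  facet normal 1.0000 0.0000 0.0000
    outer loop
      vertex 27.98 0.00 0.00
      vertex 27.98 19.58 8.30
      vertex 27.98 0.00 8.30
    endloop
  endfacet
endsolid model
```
; perimeter-only toolpath
G21 ; units = mm
G90 ; absolute positioning
G28 ; home
; layer 1
G0 Z1.04
G0 X0.00 Y0.00
G1 X27.98 Y0.00
G1 X27.98 Y19.58
G1 X0.00 Y19.58
G1 X0.00 Y0.00
; layer 2
G0 Z2.08
G0 X0.00 Y0.00
G1 X27.98 Y0.00
G1 X27.98 Y19.58
G1 X0.00 Y19.58
G1 X0.00 Y0.00
; layer 3
G0 Z3.11
G0 X0.00 Y0.00
G1 X27.98 Y0.00
G1 X27.98 Y19.58
G1 X0.00 Y19.58
G1 X0.00 Y0.00
; layer 4
G0 Z4.15
G0 X0.00 Y0.00
G1 X27.98 Y0.00
G1 X27.98 Y19.58
G1 X0.00 Y19.58
G1 X0.00 Y0.00
; layer 5
G0 Z5.19
G0 X0.00 Y0.00
G1 X27.98 Y0.00
G1 X27.98 Y19.58
G1 X0.00 Y19.58
G1 X0.00 Y0.00
; layer 6
G0 Z6.23
G0 X0.00 Y0.00
G1 X27.98 Y0.00
G1 X27.98 Y19.58
G1 X0.00 Y19.58
G1 X0.00 Y0.00
; layer 7
G0 Z7.26
G0 X0.00 Y0.00
G1 X27.98 Y0.00
G1 X27.98 Y19.58
G1 X0.00 Y19.58
G1 X0.00 Y0.00
; layer 8
G0 Z8.30
G0 X0.00 Y0.00
G1 X27.98 Y0.00
G1 X27.98 Y19.58
G1 X0.00 Y19.58
G1 X0.00 Y0.00
M2 ; end

The solid is a rectangular box, roughly 28 × 19.6 mm footprint and 8.3 mm tall. Slicing at Δz = 1.04 mm — 8 equal slices spanning the solid's height, so layer i sits at z = i·h/8 — gives 8 non-empty perimeters. Each is a 4-segment closed polygon; G0 lifts to the layer z and rapids to the start vertex, then G1 traces the edges.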